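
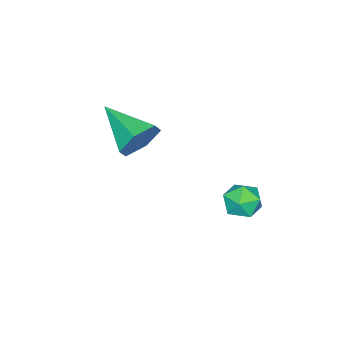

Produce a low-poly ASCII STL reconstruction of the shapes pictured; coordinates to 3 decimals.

solid 
facet normal -0.620 -0.249 0.744
outer loop
vertex -4.391 2.198 0.36
vertex -4.09 1.447 0.359
vertex -3.756 2.017 0.828
endloop
endfacet
facet normal -0.447 0.442 0.778
outer loop
vertex -4.391 2.198 0.36
vertex -3.756 2.017 0.828
vertex -3.772 2.717 0.421
endloop
endfacet
facet normal -0.643 0.748 0.164
outer loop
vertex -4.391 2.198 0.36
vertex -3.772 2.717 0.421
vertex -4.116 2.579 -0.299
endloop
endfacet
facet normal -0.937 0.246 -0.249
outer loop
vertex -4.391 2.198 0.36
vertex -4.116 2.579 -0.299
vertex -4.312 1.794 -0.337
endloop
endfacet
facet normal -0.923 -0.370 0.110
outer loop
vertex -4.391 2.198 0.36
vertex -4.312 1.794 -0.337
vertex -4.09 1.447 0.359
endloop
endfacet
facet normal 0.265 0.489 0.831
outer loop
vertex -3.772 2.717 0.421
vertex -3.756 2.017 0.828
vertex -3.088 2.286 0.457
endloop
endfacet
facet normal -0.016 -0.630 0.777
outer loop
vertex -3.756 2.017 0.828
vertex -4.09 1.447 0.359
vertex -3.284 1.501 0.419
endloop
endfacet
facet normal -0.507 -0.825 -0.250
outer loop
vertex -4.09 1.447 0.359
vertex -4.312 1.794 -0.337
vertex -3.628 1.363 -0.301
endloop
endfacet
facet normal -0.530 0.173 -0.830
outer loop
vertex -4.312 1.794 -0.337
vertex -4.116 2.579 -0.299
vertex -3.644 2.063 -0.708
endloop
endfacet
facet normal -0.054 0.985 -0.163
outer loop
vertex -4.116 2.579 -0.299
vertex -3.772 2.717 0.421
vertex -3.31 2.633 -0.239
endloop
endfacet
facet normal 0.937 -0.246 0.249
outer loop
vertex -3.009 1.882 -0.24
vertex -3.088 2.286 0.457
vertex -3.284 1.501 0.419
endloop
endfacet
facet normal 0.643 -0.748 -0.164
outer loop
vertex -3.009 1.882 -0.24
vertex -3.284 1.501 0.419
vertex -3.628 1.363 -0.301
endloop
endfacet
facet normal 0.447 -0.442 -0.778
outer loop
vertex -3.009 1.882 -0.24
vertex -3.628 1.363 -0.301
vertex -3.644 2.063 -0.708
endloop
endfacet
facet normal 0.620 0.249 -0.744
outer loop
vertex -3.009 1.882 -0.24
vertex -3.644 2.063 -0.708
vertex -3.31 2.633 -0.239
endloop
endfacet
facet normal 0.923 0.370 -0.110
outer loop
vertex -3.009 1.882 -0.24
vertex -3.31 2.633 -0.239
vertex -3.088 2.286 0.457
endloop
endfacet
facet normal 0.530 -0.173 0.830
outer loop
vertex -3.284 1.501 0.419
vertex -3.088 2.286 0.457
vertex -3.756 2.017 0.828
endloop
endfacet
facet normal 0.054 -0.985 0.163
outer loop
vertex -3.628 1.363 -0.301
vertex -3.284 1.501 0.419
vertex -4.09 1.447 0.359
endloop
endfacet
facet normal -0.265 -0.489 -0.831
outer loop
vertex -3.644 2.063 -0.708
vertex -3.628 1.363 -0.301
vertex -4.312 1.794 -0.337
endloop
endfacet
facet normal 0.016 0.630 -0.777
outer loop
vertex -3.31 2.633 -0.239
vertex -3.644 2.063 -0.708
vertex -4.116 2.579 -0.299
endloop
endfacet
facet normal 0.507 0.825 0.250
outer loop
vertex -3.088 2.286 0.457
vertex -3.31 2.633 -0.239
vertex -3.772 2.717 0.421
endloop
endfacet
facet normal 0.203 0.912 -0.356
outer loop
vertex -1.912 -1.662 1.954
vertex -2.254 -1.279 2.741
vertex -1.343 -1.504 2.685
endloop
endfacet
facet normal 0.637 -0.688 -0.347
outer loop
vertex -1.912 -1.662 1.954
vertex -1.343 -1.504 2.685
vertex -2.666 -3.121 3.459
endloop
endfacet
facet normal 0.204 0.912 -0.355
outer loop
vertex -1.343 -1.504 2.685
vertex -2.254 -1.279 2.741
vertex -1.685 -1.121 3.473
endloop
endfacet
facet normal 0.767 -0.380 0.517
outer loop
vertex -1.343 -1.504 2.685
vertex -1.685 -1.121 3.473
vertex -2.666 -3.121 3.459
endloop
endfacet
facet normal 0.204 0.912 -0.355
outer loop
vertex -1.685 -1.121 3.473
vertex -2.254 -1.279 2.741
vertex -2.596 -0.896 3.529
endloop
endfacet
facet normal 0.053 -0.033 0.998
outer loop
vertex -1.685 -1.121 3.473
vertex -2.596 -0.896 3.529
vertex -2.666 -3.121 3.459
endloop
endfacet
facet normal 0.205 0.912 -0.355
outer loop
vertex -2.596 -0.896 3.529
vertex -2.254 -1.279 2.741
vertex -3.165 -1.053 2.797
endloop
endfacet
facet normal -0.790 0.006 0.613
outer loop
vertex -2.596 -0.896 3.529
vertex -3.165 -1.053 2.797
vertex -2.666 -3.121 3.459
endloop
endfacet
facet normal 0.204 0.912 -0.355
outer loop
vertex -3.165 -1.053 2.797
vertex -2.254 -1.279 2.741
vertex -2.823 -1.436 2.01
endloop
endfacet
facet normal -0.919 -0.303 -0.252
outer loop
vertex -3.165 -1.053 2.797
vertex -2.823 -1.436 2.01
vertex -2.666 -3.121 3.459
endloop
endfacet
facet normal 0.204 0.912 -0.355
outer loop
vertex -2.823 -1.436 2.01
vertex -2.254 -1.279 2.741
vertex -1.912 -1.662 1.954
endloop
endfacet
facet normal -0.206 -0.649 -0.732
outer loop
vertex -2.823 -1.436 2.01
vertex -1.912 -1.662 1.954
vertex -2.666 -3.121 3.459
endloop
endfacet

endsolid


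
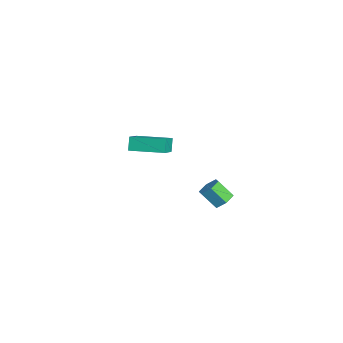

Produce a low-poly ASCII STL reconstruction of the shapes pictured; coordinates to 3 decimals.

solid 
facet normal -0.501 -0.864 -0.043
outer loop
vertex -3.164 -3.525 -0.316
vertex -4.422 -2.748 -1.269
vertex -2.735 -3.737 -1.055
endloop
endfacet
facet normal 0.715 -0.442 0.542
outer loop
vertex -1.758 -2.052 -0.971
vertex -3.164 -3.525 -0.316
vertex -2.735 -3.737 -1.055
endloop
endfacet
facet normal -0.501 -0.864 -0.042
outer loop
vertex -2.735 -3.737 -1.055
vertex -4.422 -2.748 -1.269
vertex -3.994 -2.96 -2.008
endloop
endfacet
facet normal 0.487 -0.241 -0.840
outer loop
vertex -3.994 -2.96 -2.008
vertex -1.758 -2.052 -0.971
vertex -2.735 -3.737 -1.055
endloop
endfacet
facet normal -0.487 0.241 0.839
outer loop
vertex -3.164 -3.525 -0.316
vertex -3.445 -1.063 -1.185
vertex -4.422 -2.748 -1.269
endloop
endfacet
facet normal 0.715 -0.442 0.541
outer loop
vertex -2.186 -1.84 -0.232
vertex -3.164 -3.525 -0.316
vertex -1.758 -2.052 -0.971
endloop
endfacet
facet normal -0.487 0.241 0.840
outer loop
vertex -2.186 -1.84 -0.232
vertex -3.445 -1.063 -1.185
vertex -3.164 -3.525 -0.316
endloop
endfacet
facet normal -0.716 0.442 -0.541
outer loop
vertex -4.422 -2.748 -1.269
vertex -3.445 -1.063 -1.185
vertex -3.994 -2.96 -2.008
endloop
endfacet
facet normal 0.487 -0.241 -0.839
outer loop
vertex -3.016 -1.275 -1.924
vertex -1.758 -2.052 -0.971
vertex -3.994 -2.96 -2.008
endloop
endfacet
facet normal -0.715 0.442 -0.542
outer loop
vertex -3.994 -2.96 -2.008
vertex -3.445 -1.063 -1.185
vertex -3.016 -1.275 -1.924
endloop
endfacet
facet normal 0.501 0.864 0.043
outer loop
vertex -3.016 -1.275 -1.924
vertex -2.186 -1.84 -0.232
vertex -1.758 -2.052 -0.971
endloop
endfacet
facet normal 0.501 0.864 0.043
outer loop
vertex -3.445 -1.063 -1.185
vertex -2.186 -1.84 -0.232
vertex -3.016 -1.275 -1.924
endloop
endfacet
facet normal 0.429 0.530 -0.732
outer loop
vertex 4.112 -0.865 -0.939
vertex 3.531 -0.78 -1.218
vertex 3.747 -0.351 -0.781
endloop
endfacet
facet normal 0.707 0.307 0.637
outer loop
vertex 4.112 -0.865 -0.939
vertex 3.747 -0.351 -0.781
vertex 3.61 -1.485 -0.083
endloop
endfacet
facet normal 0.709 0.306 0.636
outer loop
vertex 3.61 -1.485 -0.083
vertex 3.747 -0.351 -0.781
vertex 3.245 -0.97 0.076
endloop
endfacet
facet normal -0.429 -0.530 0.732
outer loop
vertex 3.61 -1.485 -0.083
vertex 3.245 -0.97 0.076
vertex 3.029 -1.4 -0.362
endloop
endfacet
facet normal 0.429 0.530 -0.732
outer loop
vertex 3.747 -0.351 -0.781
vertex 3.531 -0.78 -1.218
vertex 3.166 -0.266 -1.06
endloop
endfacet
facet normal -0.131 0.839 0.529
outer loop
vertex 3.747 -0.351 -0.781
vertex 3.166 -0.266 -1.06
vertex 3.245 -0.97 0.076
endloop
endfacet
facet normal -0.132 0.838 0.529
outer loop
vertex 3.245 -0.97 0.076
vertex 3.166 -0.266 -1.06
vertex 2.664 -0.885 -0.204
endloop
endfacet
facet normal -0.430 -0.529 0.732
outer loop
vertex 3.245 -0.97 0.076
vertex 2.664 -0.885 -0.204
vertex 3.029 -1.4 -0.362
endloop
endfacet
facet normal 0.429 0.530 -0.732
outer loop
vertex 3.166 -0.266 -1.06
vertex 3.531 -0.78 -1.218
vertex 2.95 -0.695 -1.497
endloop
endfacet
facet normal -0.840 0.532 -0.108
outer loop
vertex 3.166 -0.266 -1.06
vertex 2.95 -0.695 -1.497
vertex 2.664 -0.885 -0.204
endloop
endfacet
facet normal -0.840 0.532 -0.108
outer loop
vertex 2.664 -0.885 -0.204
vertex 2.95 -0.695 -1.497
vertex 2.448 -1.315 -0.641
endloop
endfacet
facet normal -0.429 -0.529 0.732
outer loop
vertex 2.664 -0.885 -0.204
vertex 2.448 -1.315 -0.641
vertex 3.029 -1.4 -0.362
endloop
endfacet
facet normal 0.429 0.530 -0.732
outer loop
vertex 2.95 -0.695 -1.497
vertex 3.531 -0.78 -1.218
vertex 3.315 -1.21 -1.656
endloop
endfacet
facet normal -0.708 -0.305 -0.637
outer loop
vertex 2.95 -0.695 -1.497
vertex 3.315 -1.21 -1.656
vertex 2.448 -1.315 -0.641
endloop
endfacet
facet normal -0.708 -0.307 -0.636
outer loop
vertex 2.448 -1.315 -0.641
vertex 3.315 -1.21 -1.656
vertex 2.813 -1.829 -0.799
endloop
endfacet
facet normal -0.429 -0.530 0.732
outer loop
vertex 2.448 -1.315 -0.641
vertex 2.813 -1.829 -0.799
vertex 3.029 -1.4 -0.362
endloop
endfacet
facet normal 0.430 0.529 -0.732
outer loop
vertex 3.315 -1.21 -1.656
vertex 3.531 -0.78 -1.218
vertex 3.896 -1.295 -1.376
endloop
endfacet
facet normal 0.132 -0.839 -0.528
outer loop
vertex 3.315 -1.21 -1.656
vertex 3.896 -1.295 -1.376
vertex 2.813 -1.829 -0.799
endloop
endfacet
facet normal 0.131 -0.838 -0.529
outer loop
vertex 2.813 -1.829 -0.799
vertex 3.896 -1.295 -1.376
vertex 3.394 -1.914 -0.52
endloop
endfacet
facet normal -0.429 -0.530 0.732
outer loop
vertex 2.813 -1.829 -0.799
vertex 3.394 -1.914 -0.52
vertex 3.029 -1.4 -0.362
endloop
endfacet
facet normal 0.429 0.529 -0.732
outer loop
vertex 3.896 -1.295 -1.376
vertex 3.531 -0.78 -1.218
vertex 4.112 -0.865 -0.939
endloop
endfacet
facet normal 0.840 -0.532 0.108
outer loop
vertex 3.896 -1.295 -1.376
vertex 4.112 -0.865 -0.939
vertex 3.394 -1.914 -0.52
endloop
endfacet
facet normal 0.840 -0.532 0.107
outer loop
vertex 3.394 -1.914 -0.52
vertex 4.112 -0.865 -0.939
vertex 3.61 -1.485 -0.083
endloop
endfacet
facet normal -0.429 -0.530 0.732
outer loop
vertex 3.394 -1.914 -0.52
vertex 3.61 -1.485 -0.083
vertex 3.029 -1.4 -0.362
endloop
endfacet

endsolid


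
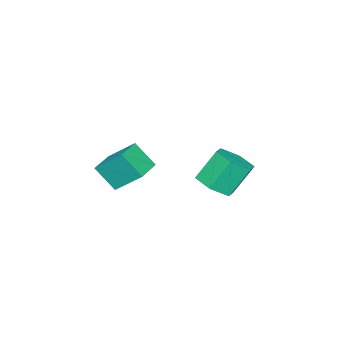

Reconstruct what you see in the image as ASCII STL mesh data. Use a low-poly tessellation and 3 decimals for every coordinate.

solid 
facet normal 0.449 -0.342 -0.826
outer loop
vertex 0.172 1.0 -1.672
vertex -0.348 1.606 -2.205
vertex 0.503 1.882 -1.857
endloop
endfacet
facet normal 0.824 -0.198 0.530
outer loop
vertex 0.172 1.0 -1.672
vertex 0.503 1.882 -1.857
vertex -0.573 1.568 -0.301
endloop
endfacet
facet normal 0.824 -0.199 0.530
outer loop
vertex -0.573 1.568 -0.301
vertex 0.503 1.882 -1.857
vertex -0.241 2.45 -0.487
endloop
endfacet
facet normal -0.449 0.343 0.825
outer loop
vertex -0.573 1.568 -0.301
vertex -0.241 2.45 -0.487
vertex -1.092 2.174 -0.835
endloop
endfacet
facet normal 0.449 -0.343 -0.825
outer loop
vertex 0.503 1.882 -1.857
vertex -0.348 1.606 -2.205
vertex -0.016 2.488 -2.391
endloop
endfacet
facet normal 0.712 0.696 0.098
outer loop
vertex 0.503 1.882 -1.857
vertex -0.016 2.488 -2.391
vertex -0.241 2.45 -0.487
endloop
endfacet
facet normal 0.711 0.696 0.098
outer loop
vertex -0.241 2.45 -0.487
vertex -0.016 2.488 -2.391
vertex -0.761 3.056 -1.02
endloop
endfacet
facet normal -0.449 0.342 0.826
outer loop
vertex -0.241 2.45 -0.487
vertex -0.761 3.056 -1.02
vertex -1.092 2.174 -0.835
endloop
endfacet
facet normal 0.449 -0.343 -0.825
outer loop
vertex -0.016 2.488 -2.391
vertex -0.348 1.606 -2.205
vertex -0.867 2.212 -2.739
endloop
endfacet
facet normal -0.113 0.895 -0.432
outer loop
vertex -0.016 2.488 -2.391
vertex -0.867 2.212 -2.739
vertex -0.761 3.056 -1.02
endloop
endfacet
facet normal -0.113 0.895 -0.432
outer loop
vertex -0.761 3.056 -1.02
vertex -0.867 2.212 -2.739
vertex -1.612 2.78 -1.368
endloop
endfacet
facet normal -0.449 0.342 0.826
outer loop
vertex -0.761 3.056 -1.02
vertex -1.612 2.78 -1.368
vertex -1.092 2.174 -0.835
endloop
endfacet
facet normal 0.449 -0.343 -0.825
outer loop
vertex -0.867 2.212 -2.739
vertex -0.348 1.606 -2.205
vertex -1.199 1.33 -2.553
endloop
endfacet
facet normal -0.824 0.198 -0.530
outer loop
vertex -0.867 2.212 -2.739
vertex -1.199 1.33 -2.553
vertex -1.612 2.78 -1.368
endloop
endfacet
facet normal -0.825 0.198 -0.530
outer loop
vertex -1.612 2.78 -1.368
vertex -1.199 1.33 -2.553
vertex -1.943 1.898 -1.183
endloop
endfacet
facet normal -0.449 0.342 0.826
outer loop
vertex -1.612 2.78 -1.368
vertex -1.943 1.898 -1.183
vertex -1.092 2.174 -0.835
endloop
endfacet
facet normal 0.449 -0.342 -0.826
outer loop
vertex -1.199 1.33 -2.553
vertex -0.348 1.606 -2.205
vertex -0.679 0.724 -2.02
endloop
endfacet
facet normal -0.711 -0.696 -0.098
outer loop
vertex -1.199 1.33 -2.553
vertex -0.679 0.724 -2.02
vertex -1.943 1.898 -1.183
endloop
endfacet
facet normal -0.711 -0.696 -0.098
outer loop
vertex -1.943 1.898 -1.183
vertex -0.679 0.724 -2.02
vertex -1.424 1.292 -0.649
endloop
endfacet
facet normal -0.449 0.343 0.825
outer loop
vertex -1.943 1.898 -1.183
vertex -1.424 1.292 -0.649
vertex -1.092 2.174 -0.835
endloop
endfacet
facet normal 0.449 -0.342 -0.826
outer loop
vertex -0.679 0.724 -2.02
vertex -0.348 1.606 -2.205
vertex 0.172 1.0 -1.672
endloop
endfacet
facet normal 0.113 -0.895 0.432
outer loop
vertex -0.679 0.724 -2.02
vertex 0.172 1.0 -1.672
vertex -1.424 1.292 -0.649
endloop
endfacet
facet normal 0.113 -0.895 0.432
outer loop
vertex -1.424 1.292 -0.649
vertex 0.172 1.0 -1.672
vertex -0.573 1.568 -0.301
endloop
endfacet
facet normal -0.449 0.343 0.825
outer loop
vertex -1.424 1.292 -0.649
vertex -0.573 1.568 -0.301
vertex -1.092 2.174 -0.835
endloop
endfacet
facet normal -0.990 -0.136 -0.037
outer loop
vertex -0.923 -3.945 -2.524
vertex -1.132 -2.721 -1.423
vertex -1.014 -2.986 -3.608
endloop
endfacet
facet normal 0.126 -0.738 -0.663
outer loop
vertex 0.352 -2.799 -3.557
vertex -0.923 -3.945 -2.524
vertex -1.014 -2.986 -3.608
endloop
endfacet
facet normal -0.990 -0.136 -0.037
outer loop
vertex -1.014 -2.986 -3.608
vertex -1.132 -2.721 -1.423
vertex -1.223 -1.762 -2.507
endloop
endfacet
facet normal -0.063 0.662 -0.747
outer loop
vertex -1.223 -1.762 -2.507
vertex 0.352 -2.799 -3.557
vertex -1.014 -2.986 -3.608
endloop
endfacet
facet normal 0.063 -0.662 0.747
outer loop
vertex -0.923 -3.945 -2.524
vertex 0.234 -2.534 -1.372
vertex -1.132 -2.721 -1.423
endloop
endfacet
facet normal 0.126 -0.738 -0.663
outer loop
vertex 0.443 -3.758 -2.473
vertex -0.923 -3.945 -2.524
vertex 0.352 -2.799 -3.557
endloop
endfacet
facet normal 0.063 -0.662 0.747
outer loop
vertex 0.443 -3.758 -2.473
vertex 0.234 -2.534 -1.372
vertex -0.923 -3.945 -2.524
endloop
endfacet
facet normal -0.126 0.738 0.663
outer loop
vertex -1.132 -2.721 -1.423
vertex 0.234 -2.534 -1.372
vertex -1.223 -1.762 -2.507
endloop
endfacet
facet normal -0.063 0.662 -0.747
outer loop
vertex 0.143 -1.575 -2.456
vertex 0.352 -2.799 -3.557
vertex -1.223 -1.762 -2.507
endloop
endfacet
facet normal -0.126 0.738 0.663
outer loop
vertex -1.223 -1.762 -2.507
vertex 0.234 -2.534 -1.372
vertex 0.143 -1.575 -2.456
endloop
endfacet
facet normal 0.990 0.136 0.037
outer loop
vertex 0.143 -1.575 -2.456
vertex 0.443 -3.758 -2.473
vertex 0.352 -2.799 -3.557
endloop
endfacet
facet normal 0.990 0.136 0.037
outer loop
vertex 0.234 -2.534 -1.372
vertex 0.443 -3.758 -2.473
vertex 0.143 -1.575 -2.456
endloop
endfacet

endsolid


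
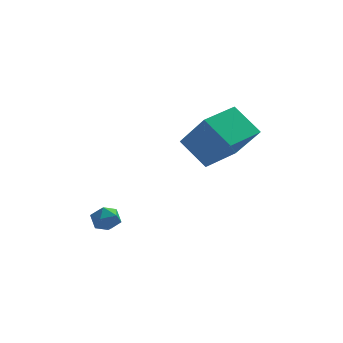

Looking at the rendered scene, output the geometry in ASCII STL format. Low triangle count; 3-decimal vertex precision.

solid 
facet normal -0.616 -0.784 -0.077
outer loop
vertex 2.362 -3.64 2.244
vertex 1.337 -2.936 3.282
vertex 1.401 -2.73 0.678
endloop
endfacet
facet normal 0.633 -0.435 -0.641
outer loop
vertex 2.523 -1.304 0.818
vertex 2.362 -3.64 2.244
vertex 1.401 -2.73 0.678
endloop
endfacet
facet normal -0.616 -0.784 -0.077
outer loop
vertex 1.401 -2.73 0.678
vertex 1.337 -2.936 3.282
vertex 0.376 -2.026 1.716
endloop
endfacet
facet normal -0.469 0.444 -0.764
outer loop
vertex 0.376 -2.026 1.716
vertex 2.523 -1.304 0.818
vertex 1.401 -2.73 0.678
endloop
endfacet
facet normal 0.469 -0.444 0.764
outer loop
vertex 2.362 -3.64 2.244
vertex 2.459 -1.51 3.422
vertex 1.337 -2.936 3.282
endloop
endfacet
facet normal 0.633 -0.435 -0.641
outer loop
vertex 3.484 -2.214 2.384
vertex 2.362 -3.64 2.244
vertex 2.523 -1.304 0.818
endloop
endfacet
facet normal 0.469 -0.444 0.764
outer loop
vertex 3.484 -2.214 2.384
vertex 2.459 -1.51 3.422
vertex 2.362 -3.64 2.244
endloop
endfacet
facet normal -0.633 0.435 0.641
outer loop
vertex 1.337 -2.936 3.282
vertex 2.459 -1.51 3.422
vertex 0.376 -2.026 1.716
endloop
endfacet
facet normal -0.469 0.444 -0.764
outer loop
vertex 1.498 -0.6 1.856
vertex 2.523 -1.304 0.818
vertex 0.376 -2.026 1.716
endloop
endfacet
facet normal -0.633 0.435 0.641
outer loop
vertex 0.376 -2.026 1.716
vertex 2.459 -1.51 3.422
vertex 1.498 -0.6 1.856
endloop
endfacet
facet normal 0.616 0.784 0.077
outer loop
vertex 1.498 -0.6 1.856
vertex 3.484 -2.214 2.384
vertex 2.523 -1.304 0.818
endloop
endfacet
facet normal 0.616 0.784 0.077
outer loop
vertex 2.459 -1.51 3.422
vertex 3.484 -2.214 2.384
vertex 1.498 -0.6 1.856
endloop
endfacet
facet normal 0.029 0.565 0.825
outer loop
vertex -2.665 -2.849 -1.664
vertex -2.497 -3.38 -1.306
vertex -2.026 -3.003 -1.581
endloop
endfacet
facet normal 0.196 0.949 0.248
outer loop
vertex -2.665 -2.849 -1.664
vertex -2.026 -3.003 -1.581
vertex -2.244 -2.803 -2.174
endloop
endfacet
facet normal -0.352 0.913 -0.208
outer loop
vertex -2.665 -2.849 -1.664
vertex -2.244 -2.803 -2.174
vertex -2.849 -3.057 -2.266
endloop
endfacet
facet normal -0.858 0.506 0.087
outer loop
vertex -2.665 -2.849 -1.664
vertex -2.849 -3.057 -2.266
vertex -3.005 -3.414 -1.73
endloop
endfacet
facet normal -0.624 0.291 0.725
outer loop
vertex -2.665 -2.849 -1.664
vertex -3.005 -3.414 -1.73
vertex -2.497 -3.38 -1.306
endloop
endfacet
facet normal 0.762 0.644 -0.063
outer loop
vertex -2.244 -2.803 -2.174
vertex -2.026 -3.003 -1.581
vertex -1.815 -3.306 -2.13
endloop
endfacet
facet normal 0.490 0.024 0.871
outer loop
vertex -2.026 -3.003 -1.581
vertex -2.497 -3.38 -1.306
vertex -1.971 -3.663 -1.594
endloop
endfacet
facet normal -0.565 -0.420 0.710
outer loop
vertex -2.497 -3.38 -1.306
vertex -3.005 -3.414 -1.73
vertex -2.576 -3.917 -1.686
endloop
endfacet
facet normal -0.944 -0.072 -0.323
outer loop
vertex -3.005 -3.414 -1.73
vertex -2.849 -3.057 -2.266
vertex -2.794 -3.717 -2.279
endloop
endfacet
facet normal -0.124 0.585 -0.801
outer loop
vertex -2.849 -3.057 -2.266
vertex -2.244 -2.803 -2.174
vertex -2.323 -3.34 -2.554
endloop
endfacet
facet normal 0.858 -0.506 -0.087
outer loop
vertex -2.155 -3.871 -2.196
vertex -1.815 -3.306 -2.13
vertex -1.971 -3.663 -1.594
endloop
endfacet
facet normal 0.352 -0.913 0.208
outer loop
vertex -2.155 -3.871 -2.196
vertex -1.971 -3.663 -1.594
vertex -2.576 -3.917 -1.686
endloop
endfacet
facet normal -0.196 -0.949 -0.248
outer loop
vertex -2.155 -3.871 -2.196
vertex -2.576 -3.917 -1.686
vertex -2.794 -3.717 -2.279
endloop
endfacet
facet normal -0.029 -0.565 -0.825
outer loop
vertex -2.155 -3.871 -2.196
vertex -2.794 -3.717 -2.279
vertex -2.323 -3.34 -2.554
endloop
endfacet
facet normal 0.624 -0.291 -0.725
outer loop
vertex -2.155 -3.871 -2.196
vertex -2.323 -3.34 -2.554
vertex -1.815 -3.306 -2.13
endloop
endfacet
facet normal 0.944 0.072 0.323
outer loop
vertex -1.971 -3.663 -1.594
vertex -1.815 -3.306 -2.13
vertex -2.026 -3.003 -1.581
endloop
endfacet
facet normal 0.124 -0.585 0.801
outer loop
vertex -2.576 -3.917 -1.686
vertex -1.971 -3.663 -1.594
vertex -2.497 -3.38 -1.306
endloop
endfacet
facet normal -0.762 -0.644 0.063
outer loop
vertex -2.794 -3.717 -2.279
vertex -2.576 -3.917 -1.686
vertex -3.005 -3.414 -1.73
endloop
endfacet
facet normal -0.490 -0.024 -0.871
outer loop
vertex -2.323 -3.34 -2.554
vertex -2.794 -3.717 -2.279
vertex -2.849 -3.057 -2.266
endloop
endfacet
facet normal 0.565 0.420 -0.710
outer loop
vertex -1.815 -3.306 -2.13
vertex -2.323 -3.34 -2.554
vertex -2.244 -2.803 -2.174
endloop
endfacet

endsolid


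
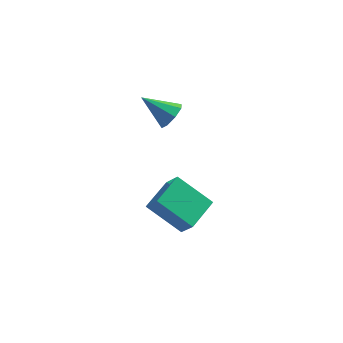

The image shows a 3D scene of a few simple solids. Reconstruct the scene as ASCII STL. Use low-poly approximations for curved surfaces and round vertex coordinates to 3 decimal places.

solid 
facet normal -0.794 0.258 0.550
outer loop
vertex -0.099 1.667 -2.751
vertex 0.601 3.086 -2.407
vertex -0.65 2.191 -3.793
endloop
endfacet
facet normal -0.432 -0.876 -0.212
outer loop
vertex 0.939 1.674 -4.893
vertex -0.099 1.667 -2.751
vertex -0.65 2.191 -3.793
endloop
endfacet
facet normal -0.794 0.259 0.550
outer loop
vertex -0.65 2.191 -3.793
vertex 0.601 3.086 -2.407
vertex 0.051 3.611 -3.449
endloop
endfacet
facet normal -0.427 0.406 -0.808
outer loop
vertex 0.051 3.611 -3.449
vertex 0.939 1.674 -4.893
vertex -0.65 2.191 -3.793
endloop
endfacet
facet normal 0.427 -0.406 0.808
outer loop
vertex -0.099 1.667 -2.751
vertex 2.19 2.569 -3.507
vertex 0.601 3.086 -2.407
endloop
endfacet
facet normal -0.433 -0.876 -0.213
outer loop
vertex 1.489 1.149 -3.851
vertex -0.099 1.667 -2.751
vertex 0.939 1.674 -4.893
endloop
endfacet
facet normal 0.427 -0.406 0.808
outer loop
vertex 1.489 1.149 -3.851
vertex 2.19 2.569 -3.507
vertex -0.099 1.667 -2.751
endloop
endfacet
facet normal 0.433 0.876 0.213
outer loop
vertex 0.601 3.086 -2.407
vertex 2.19 2.569 -3.507
vertex 0.051 3.611 -3.449
endloop
endfacet
facet normal -0.427 0.406 -0.808
outer loop
vertex 1.639 3.093 -4.549
vertex 0.939 1.674 -4.893
vertex 0.051 3.611 -3.449
endloop
endfacet
facet normal 0.433 0.876 0.212
outer loop
vertex 0.051 3.611 -3.449
vertex 2.19 2.569 -3.507
vertex 1.639 3.093 -4.549
endloop
endfacet
facet normal 0.794 -0.259 -0.550
outer loop
vertex 1.639 3.093 -4.549
vertex 1.489 1.149 -3.851
vertex 0.939 1.674 -4.893
endloop
endfacet
facet normal 0.794 -0.259 -0.550
outer loop
vertex 2.19 2.569 -3.507
vertex 1.489 1.149 -3.851
vertex 1.639 3.093 -4.549
endloop
endfacet
facet normal 0.816 -0.155 -0.557
outer loop
vertex 0.642 4.13 1.675
vertex 0.287 3.635 1.292
vertex 0.385 4.346 1.238
endloop
endfacet
facet normal 0.004 0.897 0.441
outer loop
vertex 0.642 4.13 1.675
vertex 0.385 4.346 1.238
vertex -1.027 3.885 2.188
endloop
endfacet
facet normal 0.817 -0.155 -0.556
outer loop
vertex 0.385 4.346 1.238
vertex 0.287 3.635 1.292
vertex 0.071 4.146 0.832
endloop
endfacet
facet normal -0.393 0.908 -0.143
outer loop
vertex 0.385 4.346 1.238
vertex 0.071 4.146 0.832
vertex -1.027 3.885 2.188
endloop
endfacet
facet normal 0.816 -0.157 -0.557
outer loop
vertex 0.071 4.146 0.832
vertex 0.287 3.635 1.292
vertex -0.118 3.646 0.696
endloop
endfacet
facet normal -0.743 0.422 -0.520
outer loop
vertex 0.071 4.146 0.832
vertex -0.118 3.646 0.696
vertex -1.027 3.885 2.188
endloop
endfacet
facet normal 0.816 -0.156 -0.557
outer loop
vertex -0.118 3.646 0.696
vertex 0.287 3.635 1.292
vertex -0.069 3.14 0.909
endloop
endfacet
facet normal -0.839 -0.278 -0.467
outer loop
vertex -0.118 3.646 0.696
vertex -0.069 3.14 0.909
vertex -1.027 3.885 2.188
endloop
endfacet
facet normal 0.816 -0.156 -0.557
outer loop
vertex -0.069 3.14 0.909
vertex 0.287 3.635 1.292
vertex 0.188 2.924 1.346
endloop
endfacet
facet normal -0.627 -0.779 -0.016
outer loop
vertex -0.069 3.14 0.909
vertex 0.188 2.924 1.346
vertex -1.027 3.885 2.188
endloop
endfacet
facet normal 0.816 -0.156 -0.557
outer loop
vertex 0.188 2.924 1.346
vertex 0.287 3.635 1.292
vertex 0.503 3.125 1.751
endloop
endfacet
facet normal -0.229 -0.789 0.570
outer loop
vertex 0.188 2.924 1.346
vertex 0.503 3.125 1.751
vertex -1.027 3.885 2.188
endloop
endfacet
facet normal 0.816 -0.156 -0.557
outer loop
vertex 0.503 3.125 1.751
vertex 0.287 3.635 1.292
vertex 0.691 3.624 1.887
endloop
endfacet
facet normal 0.120 -0.303 0.946
outer loop
vertex 0.503 3.125 1.751
vertex 0.691 3.624 1.887
vertex -1.027 3.885 2.188
endloop
endfacet
facet normal 0.816 -0.154 -0.557
outer loop
vertex 0.691 3.624 1.887
vertex 0.287 3.635 1.292
vertex 0.642 4.13 1.675
endloop
endfacet
facet normal 0.216 0.395 0.893
outer loop
vertex 0.691 3.624 1.887
vertex 0.642 4.13 1.675
vertex -1.027 3.885 2.188
endloop
endfacet

endsolid


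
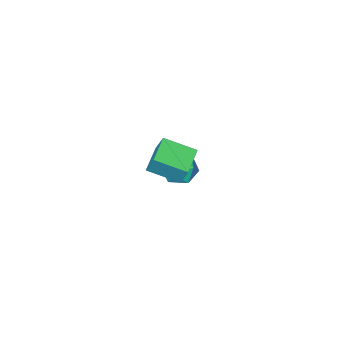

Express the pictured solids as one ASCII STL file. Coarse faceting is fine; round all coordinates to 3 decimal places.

solid 
facet normal -0.784 -0.563 0.262
outer loop
vertex 1.233 0.195 3.653
vertex 0.377 1.157 3.156
vertex 1.253 -0.258 2.739
endloop
endfacet
facet normal 0.619 -0.698 0.359
outer loop
vertex 2.203 0.423 2.424
vertex 1.233 0.195 3.653
vertex 1.253 -0.258 2.739
endloop
endfacet
facet normal -0.784 -0.563 0.261
outer loop
vertex 1.253 -0.258 2.739
vertex 0.377 1.157 3.156
vertex 0.398 0.704 2.243
endloop
endfacet
facet normal 0.021 -0.443 -0.896
outer loop
vertex 0.398 0.704 2.243
vertex 2.203 0.423 2.424
vertex 1.253 -0.258 2.739
endloop
endfacet
facet normal -0.021 0.444 0.896
outer loop
vertex 1.233 0.195 3.653
vertex 1.327 1.838 2.841
vertex 0.377 1.157 3.156
endloop
endfacet
facet normal 0.620 -0.697 0.360
outer loop
vertex 2.182 0.876 3.337
vertex 1.233 0.195 3.653
vertex 2.203 0.423 2.424
endloop
endfacet
facet normal -0.020 0.444 0.896
outer loop
vertex 2.182 0.876 3.337
vertex 1.327 1.838 2.841
vertex 1.233 0.195 3.653
endloop
endfacet
facet normal -0.619 0.697 -0.360
outer loop
vertex 0.377 1.157 3.156
vertex 1.327 1.838 2.841
vertex 0.398 0.704 2.243
endloop
endfacet
facet normal 0.021 -0.444 -0.896
outer loop
vertex 1.347 1.385 1.927
vertex 2.203 0.423 2.424
vertex 0.398 0.704 2.243
endloop
endfacet
facet normal -0.620 0.697 -0.359
outer loop
vertex 0.398 0.704 2.243
vertex 1.327 1.838 2.841
vertex 1.347 1.385 1.927
endloop
endfacet
facet normal 0.784 0.563 -0.261
outer loop
vertex 1.347 1.385 1.927
vertex 2.182 0.876 3.337
vertex 2.203 0.423 2.424
endloop
endfacet
facet normal 0.784 0.562 -0.262
outer loop
vertex 1.327 1.838 2.841
vertex 2.182 0.876 3.337
vertex 1.347 1.385 1.927
endloop
endfacet
facet normal -0.337 0.303 0.891
outer loop
vertex -2.018 -2.177 -1.571
vertex -2.476 -2.892 -1.501
vertex -1.677 -2.867 -1.207
endloop
endfacet
facet normal 0.316 0.560 0.766
outer loop
vertex -2.018 -2.177 -1.571
vertex -1.677 -2.867 -1.207
vertex -1.213 -2.395 -1.744
endloop
endfacet
facet normal 0.291 0.943 0.164
outer loop
vertex -2.018 -2.177 -1.571
vertex -1.213 -2.395 -1.744
vertex -1.726 -2.128 -2.369
endloop
endfacet
facet normal -0.379 0.922 -0.082
outer loop
vertex -2.018 -2.177 -1.571
vertex -1.726 -2.128 -2.369
vertex -2.506 -2.435 -2.219
endloop
endfacet
facet normal -0.766 0.527 0.367
outer loop
vertex -2.018 -2.177 -1.571
vertex -2.506 -2.435 -2.219
vertex -2.476 -2.892 -1.501
endloop
endfacet
facet normal 0.754 0.006 0.657
outer loop
vertex -1.213 -2.395 -1.744
vertex -1.677 -2.867 -1.207
vertex -1.174 -3.245 -1.781
endloop
endfacet
facet normal -0.304 -0.410 0.860
outer loop
vertex -1.677 -2.867 -1.207
vertex -2.476 -2.892 -1.501
vertex -1.954 -3.552 -1.631
endloop
endfacet
facet normal -0.999 -0.046 0.012
outer loop
vertex -2.476 -2.892 -1.501
vertex -2.506 -2.435 -2.219
vertex -2.467 -3.285 -2.256
endloop
endfacet
facet normal -0.371 0.593 -0.715
outer loop
vertex -2.506 -2.435 -2.219
vertex -1.726 -2.128 -2.369
vertex -2.003 -2.813 -2.793
endloop
endfacet
facet normal 0.712 0.626 -0.317
outer loop
vertex -1.726 -2.128 -2.369
vertex -1.213 -2.395 -1.744
vertex -1.204 -2.788 -2.499
endloop
endfacet
facet normal 0.379 -0.922 0.082
outer loop
vertex -1.662 -3.503 -2.429
vertex -1.174 -3.245 -1.781
vertex -1.954 -3.552 -1.631
endloop
endfacet
facet normal -0.291 -0.943 -0.164
outer loop
vertex -1.662 -3.503 -2.429
vertex -1.954 -3.552 -1.631
vertex -2.467 -3.285 -2.256
endloop
endfacet
facet normal -0.316 -0.560 -0.766
outer loop
vertex -1.662 -3.503 -2.429
vertex -2.467 -3.285 -2.256
vertex -2.003 -2.813 -2.793
endloop
endfacet
facet normal 0.337 -0.303 -0.891
outer loop
vertex -1.662 -3.503 -2.429
vertex -2.003 -2.813 -2.793
vertex -1.204 -2.788 -2.499
endloop
endfacet
facet normal 0.766 -0.527 -0.367
outer loop
vertex -1.662 -3.503 -2.429
vertex -1.204 -2.788 -2.499
vertex -1.174 -3.245 -1.781
endloop
endfacet
facet normal 0.371 -0.593 0.715
outer loop
vertex -1.954 -3.552 -1.631
vertex -1.174 -3.245 -1.781
vertex -1.677 -2.867 -1.207
endloop
endfacet
facet normal -0.712 -0.626 0.317
outer loop
vertex -2.467 -3.285 -2.256
vertex -1.954 -3.552 -1.631
vertex -2.476 -2.892 -1.501
endloop
endfacet
facet normal -0.754 -0.006 -0.657
outer loop
vertex -2.003 -2.813 -2.793
vertex -2.467 -3.285 -2.256
vertex -2.506 -2.435 -2.219
endloop
endfacet
facet normal 0.304 0.410 -0.860
outer loop
vertex -1.204 -2.788 -2.499
vertex -2.003 -2.813 -2.793
vertex -1.726 -2.128 -2.369
endloop
endfacet
facet normal 0.999 0.046 -0.012
outer loop
vertex -1.174 -3.245 -1.781
vertex -1.204 -2.788 -2.499
vertex -1.213 -2.395 -1.744
endloop
endfacet

endsolid


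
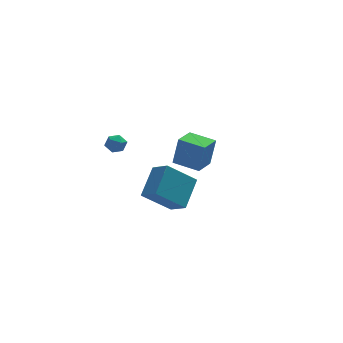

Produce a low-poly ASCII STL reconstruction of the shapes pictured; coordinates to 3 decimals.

solid 
facet normal -0.734 0.677 -0.056
outer loop
vertex -4.104 3.682 -2.081
vertex -4.533 3.239 -1.812
vertex -4.182 3.653 -1.414
endloop
endfacet
facet normal -0.100 0.995 0.032
outer loop
vertex -4.104 3.682 -2.081
vertex -4.182 3.653 -1.414
vertex -3.567 3.723 -1.677
endloop
endfacet
facet normal 0.322 0.798 -0.509
outer loop
vertex -4.104 3.682 -2.081
vertex -3.567 3.723 -1.677
vertex -3.538 3.353 -2.239
endloop
endfacet
facet normal -0.051 0.360 -0.932
outer loop
vertex -4.104 3.682 -2.081
vertex -3.538 3.353 -2.239
vertex -4.135 3.054 -2.322
endloop
endfacet
facet normal -0.703 0.285 -0.652
outer loop
vertex -4.104 3.682 -2.081
vertex -4.135 3.054 -2.322
vertex -4.533 3.239 -1.812
endloop
endfacet
facet normal 0.187 0.748 0.637
outer loop
vertex -3.567 3.723 -1.677
vertex -4.182 3.653 -1.414
vertex -3.665 3.306 -1.158
endloop
endfacet
facet normal -0.837 0.236 0.493
outer loop
vertex -4.182 3.653 -1.414
vertex -4.533 3.239 -1.812
vertex -4.262 3.007 -1.241
endloop
endfacet
facet normal -0.787 -0.399 -0.470
outer loop
vertex -4.533 3.239 -1.812
vertex -4.135 3.054 -2.322
vertex -4.233 2.637 -1.803
endloop
endfacet
facet normal 0.268 -0.280 -0.922
outer loop
vertex -4.135 3.054 -2.322
vertex -3.538 3.353 -2.239
vertex -3.618 2.707 -2.066
endloop
endfacet
facet normal 0.871 0.430 -0.238
outer loop
vertex -3.538 3.353 -2.239
vertex -3.567 3.723 -1.677
vertex -3.267 3.121 -1.668
endloop
endfacet
facet normal 0.051 -0.360 0.932
outer loop
vertex -3.696 2.678 -1.399
vertex -3.665 3.306 -1.158
vertex -4.262 3.007 -1.241
endloop
endfacet
facet normal -0.322 -0.798 0.509
outer loop
vertex -3.696 2.678 -1.399
vertex -4.262 3.007 -1.241
vertex -4.233 2.637 -1.803
endloop
endfacet
facet normal 0.100 -0.995 -0.032
outer loop
vertex -3.696 2.678 -1.399
vertex -4.233 2.637 -1.803
vertex -3.618 2.707 -2.066
endloop
endfacet
facet normal 0.734 -0.677 0.056
outer loop
vertex -3.696 2.678 -1.399
vertex -3.618 2.707 -2.066
vertex -3.267 3.121 -1.668
endloop
endfacet
facet normal 0.703 -0.285 0.652
outer loop
vertex -3.696 2.678 -1.399
vertex -3.267 3.121 -1.668
vertex -3.665 3.306 -1.158
endloop
endfacet
facet normal -0.268 0.280 0.922
outer loop
vertex -4.262 3.007 -1.241
vertex -3.665 3.306 -1.158
vertex -4.182 3.653 -1.414
endloop
endfacet
facet normal -0.871 -0.430 0.238
outer loop
vertex -4.233 2.637 -1.803
vertex -4.262 3.007 -1.241
vertex -4.533 3.239 -1.812
endloop
endfacet
facet normal -0.187 -0.748 -0.637
outer loop
vertex -3.618 2.707 -2.066
vertex -4.233 2.637 -1.803
vertex -4.135 3.054 -2.322
endloop
endfacet
facet normal 0.837 -0.236 -0.493
outer loop
vertex -3.267 3.121 -1.668
vertex -3.618 2.707 -2.066
vertex -3.538 3.353 -2.239
endloop
endfacet
facet normal 0.787 0.399 0.470
outer loop
vertex -3.665 3.306 -1.158
vertex -3.267 3.121 -1.668
vertex -3.567 3.723 -1.677
endloop
endfacet
facet normal -0.491 -0.675 -0.551
outer loop
vertex -3.596 -4.348 -0.794
vertex -4.131 -3.419 -1.456
vertex -2.021 -4.397 -2.136
endloop
endfacet
facet normal 0.424 -0.738 0.525
outer loop
vertex -1.049 -3.061 -1.044
vertex -3.596 -4.348 -0.794
vertex -2.021 -4.397 -2.136
endloop
endfacet
facet normal -0.490 -0.675 -0.551
outer loop
vertex -2.021 -4.397 -2.136
vertex -4.131 -3.419 -1.456
vertex -2.555 -3.468 -2.798
endloop
endfacet
facet normal 0.761 -0.024 -0.648
outer loop
vertex -2.555 -3.468 -2.798
vertex -1.049 -3.061 -1.044
vertex -2.021 -4.397 -2.136
endloop
endfacet
facet normal -0.761 0.024 0.648
outer loop
vertex -3.596 -4.348 -0.794
vertex -3.159 -2.083 -0.364
vertex -4.131 -3.419 -1.456
endloop
endfacet
facet normal 0.424 -0.738 0.525
outer loop
vertex -2.625 -3.012 0.298
vertex -3.596 -4.348 -0.794
vertex -1.049 -3.061 -1.044
endloop
endfacet
facet normal -0.761 0.024 0.648
outer loop
vertex -2.625 -3.012 0.298
vertex -3.159 -2.083 -0.364
vertex -3.596 -4.348 -0.794
endloop
endfacet
facet normal -0.424 0.738 -0.525
outer loop
vertex -4.131 -3.419 -1.456
vertex -3.159 -2.083 -0.364
vertex -2.555 -3.468 -2.798
endloop
endfacet
facet normal 0.761 -0.023 -0.648
outer loop
vertex -1.584 -2.132 -1.706
vertex -1.049 -3.061 -1.044
vertex -2.555 -3.468 -2.798
endloop
endfacet
facet normal -0.424 0.738 -0.525
outer loop
vertex -2.555 -3.468 -2.798
vertex -3.159 -2.083 -0.364
vertex -1.584 -2.132 -1.706
endloop
endfacet
facet normal 0.490 0.675 0.551
outer loop
vertex -1.584 -2.132 -1.706
vertex -2.625 -3.012 0.298
vertex -1.049 -3.061 -1.044
endloop
endfacet
facet normal 0.491 0.675 0.551
outer loop
vertex -3.159 -2.083 -0.364
vertex -2.625 -3.012 0.298
vertex -1.584 -2.132 -1.706
endloop
endfacet
facet normal -0.651 -0.739 0.172
outer loop
vertex 0.928 2.385 -2.4
vertex -0.281 3.493 -2.217
vertex 0.571 2.288 -4.172
endloop
endfacet
facet normal 0.733 -0.671 -0.111
outer loop
vertex 1.521 3.367 -4.423
vertex 0.928 2.385 -2.4
vertex 0.571 2.288 -4.172
endloop
endfacet
facet normal -0.651 -0.740 0.172
outer loop
vertex 0.571 2.288 -4.172
vertex -0.281 3.493 -2.217
vertex -0.639 3.395 -3.989
endloop
endfacet
facet normal -0.197 -0.054 -0.979
outer loop
vertex -0.639 3.395 -3.989
vertex 1.521 3.367 -4.423
vertex 0.571 2.288 -4.172
endloop
endfacet
facet normal 0.197 0.054 0.979
outer loop
vertex 0.928 2.385 -2.4
vertex 0.669 4.572 -2.468
vertex -0.281 3.493 -2.217
endloop
endfacet
facet normal 0.733 -0.671 -0.111
outer loop
vertex 1.879 3.465 -2.651
vertex 0.928 2.385 -2.4
vertex 1.521 3.367 -4.423
endloop
endfacet
facet normal 0.197 0.054 0.979
outer loop
vertex 1.879 3.465 -2.651
vertex 0.669 4.572 -2.468
vertex 0.928 2.385 -2.4
endloop
endfacet
facet normal -0.733 0.671 0.111
outer loop
vertex -0.281 3.493 -2.217
vertex 0.669 4.572 -2.468
vertex -0.639 3.395 -3.989
endloop
endfacet
facet normal -0.197 -0.054 -0.979
outer loop
vertex 0.312 4.475 -4.24
vertex 1.521 3.367 -4.423
vertex -0.639 3.395 -3.989
endloop
endfacet
facet normal -0.733 0.671 0.111
outer loop
vertex -0.639 3.395 -3.989
vertex 0.669 4.572 -2.468
vertex 0.312 4.475 -4.24
endloop
endfacet
facet normal 0.651 0.739 -0.172
outer loop
vertex 0.312 4.475 -4.24
vertex 1.879 3.465 -2.651
vertex 1.521 3.367 -4.423
endloop
endfacet
facet normal 0.651 0.740 -0.172
outer loop
vertex 0.669 4.572 -2.468
vertex 1.879 3.465 -2.651
vertex 0.312 4.475 -4.24
endloop
endfacet

endsolid


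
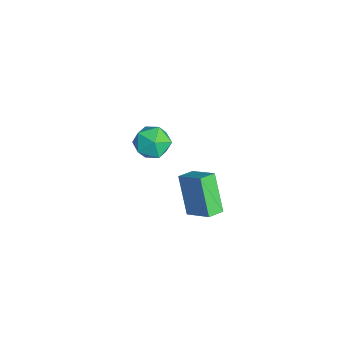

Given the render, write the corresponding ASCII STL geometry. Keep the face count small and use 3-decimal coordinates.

solid 
facet normal -0.748 0.440 0.496
outer loop
vertex -4.058 2.201 1.188
vertex -4.419 1.212 1.521
vertex -3.687 1.767 2.133
endloop
endfacet
facet normal -0.177 0.866 0.467
outer loop
vertex -4.058 2.201 1.188
vertex -3.687 1.767 2.133
vertex -2.988 2.279 1.449
endloop
endfacet
facet normal -0.018 0.976 -0.219
outer loop
vertex -4.058 2.201 1.188
vertex -2.988 2.279 1.449
vertex -3.288 2.041 0.413
endloop
endfacet
facet normal -0.491 0.617 -0.615
outer loop
vertex -4.058 2.201 1.188
vertex -3.288 2.041 0.413
vertex -4.173 1.381 0.458
endloop
endfacet
facet normal -0.943 0.286 -0.173
outer loop
vertex -4.058 2.201 1.188
vertex -4.173 1.381 0.458
vertex -4.419 1.212 1.521
endloop
endfacet
facet normal 0.370 0.522 0.769
outer loop
vertex -2.988 2.279 1.449
vertex -3.687 1.767 2.133
vertex -2.687 1.339 1.942
endloop
endfacet
facet normal -0.554 -0.168 0.815
outer loop
vertex -3.687 1.767 2.133
vertex -4.419 1.212 1.521
vertex -3.572 0.679 1.987
endloop
endfacet
facet normal -0.868 -0.418 -0.267
outer loop
vertex -4.419 1.212 1.521
vertex -4.173 1.381 0.458
vertex -3.872 0.441 0.951
endloop
endfacet
facet normal -0.138 0.117 -0.984
outer loop
vertex -4.173 1.381 0.458
vertex -3.288 2.041 0.413
vertex -3.173 0.953 0.267
endloop
endfacet
facet normal 0.628 0.699 -0.342
outer loop
vertex -3.288 2.041 0.413
vertex -2.988 2.279 1.449
vertex -2.441 1.508 0.879
endloop
endfacet
facet normal 0.491 -0.617 0.615
outer loop
vertex -2.802 0.519 1.212
vertex -2.687 1.339 1.942
vertex -3.572 0.679 1.987
endloop
endfacet
facet normal 0.018 -0.976 0.219
outer loop
vertex -2.802 0.519 1.212
vertex -3.572 0.679 1.987
vertex -3.872 0.441 0.951
endloop
endfacet
facet normal 0.177 -0.866 -0.467
outer loop
vertex -2.802 0.519 1.212
vertex -3.872 0.441 0.951
vertex -3.173 0.953 0.267
endloop
endfacet
facet normal 0.748 -0.440 -0.496
outer loop
vertex -2.802 0.519 1.212
vertex -3.173 0.953 0.267
vertex -2.441 1.508 0.879
endloop
endfacet
facet normal 0.943 -0.286 0.173
outer loop
vertex -2.802 0.519 1.212
vertex -2.441 1.508 0.879
vertex -2.687 1.339 1.942
endloop
endfacet
facet normal 0.138 -0.117 0.984
outer loop
vertex -3.572 0.679 1.987
vertex -2.687 1.339 1.942
vertex -3.687 1.767 2.133
endloop
endfacet
facet normal -0.628 -0.699 0.342
outer loop
vertex -3.872 0.441 0.951
vertex -3.572 0.679 1.987
vertex -4.419 1.212 1.521
endloop
endfacet
facet normal -0.370 -0.522 -0.769
outer loop
vertex -3.173 0.953 0.267
vertex -3.872 0.441 0.951
vertex -4.173 1.381 0.458
endloop
endfacet
facet normal 0.554 0.168 -0.815
outer loop
vertex -2.441 1.508 0.879
vertex -3.173 0.953 0.267
vertex -3.288 2.041 0.413
endloop
endfacet
facet normal 0.868 0.418 0.267
outer loop
vertex -2.687 1.339 1.942
vertex -2.441 1.508 0.879
vertex -2.988 2.279 1.449
endloop
endfacet
facet normal -0.680 -0.526 -0.511
outer loop
vertex 1.369 1.666 3.473
vertex 0.939 2.446 3.243
vertex 2.6 1.814 1.681
endloop
endfacet
facet normal 0.467 -0.848 0.251
outer loop
vertex 3.661 2.634 2.477
vertex 1.369 1.666 3.473
vertex 2.6 1.814 1.681
endloop
endfacet
facet normal -0.680 -0.526 -0.510
outer loop
vertex 2.6 1.814 1.681
vertex 0.939 2.446 3.243
vertex 2.17 2.594 1.45
endloop
endfacet
facet normal 0.565 0.068 -0.822
outer loop
vertex 2.17 2.594 1.45
vertex 3.661 2.634 2.477
vertex 2.6 1.814 1.681
endloop
endfacet
facet normal -0.564 -0.068 0.823
outer loop
vertex 1.369 1.666 3.473
vertex 2.0 3.266 4.039
vertex 0.939 2.446 3.243
endloop
endfacet
facet normal 0.467 -0.848 0.251
outer loop
vertex 2.43 2.486 4.27
vertex 1.369 1.666 3.473
vertex 3.661 2.634 2.477
endloop
endfacet
facet normal -0.565 -0.068 0.822
outer loop
vertex 2.43 2.486 4.27
vertex 2.0 3.266 4.039
vertex 1.369 1.666 3.473
endloop
endfacet
facet normal -0.467 0.848 -0.251
outer loop
vertex 0.939 2.446 3.243
vertex 2.0 3.266 4.039
vertex 2.17 2.594 1.45
endloop
endfacet
facet normal 0.565 0.069 -0.822
outer loop
vertex 3.231 3.414 2.247
vertex 3.661 2.634 2.477
vertex 2.17 2.594 1.45
endloop
endfacet
facet normal -0.467 0.848 -0.251
outer loop
vertex 2.17 2.594 1.45
vertex 2.0 3.266 4.039
vertex 3.231 3.414 2.247
endloop
endfacet
facet normal 0.680 0.526 0.511
outer loop
vertex 3.231 3.414 2.247
vertex 2.43 2.486 4.27
vertex 3.661 2.634 2.477
endloop
endfacet
facet normal 0.680 0.526 0.511
outer loop
vertex 2.0 3.266 4.039
vertex 2.43 2.486 4.27
vertex 3.231 3.414 2.247
endloop
endfacet

endsolid


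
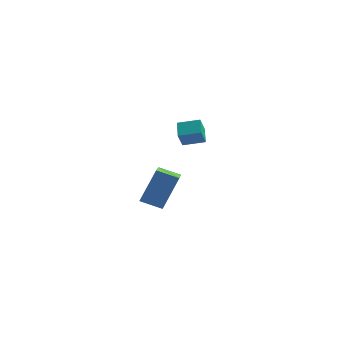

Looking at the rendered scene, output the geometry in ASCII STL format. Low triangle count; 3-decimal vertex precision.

solid 
facet normal -0.952 -0.210 -0.223
outer loop
vertex 3.388 2.405 0.366
vertex 3.115 3.18 0.801
vertex 3.466 2.859 -0.395
endloop
endfacet
facet normal 0.294 -0.834 -0.467
outer loop
vertex 4.465 3.08 -0.161
vertex 3.388 2.405 0.366
vertex 3.466 2.859 -0.395
endloop
endfacet
facet normal -0.952 -0.212 -0.223
outer loop
vertex 3.466 2.859 -0.395
vertex 3.115 3.18 0.801
vertex 3.192 3.634 0.04
endloop
endfacet
facet normal 0.087 0.511 -0.855
outer loop
vertex 3.192 3.634 0.04
vertex 4.465 3.08 -0.161
vertex 3.466 2.859 -0.395
endloop
endfacet
facet normal -0.087 -0.511 0.855
outer loop
vertex 3.388 2.405 0.366
vertex 4.114 3.401 1.035
vertex 3.115 3.18 0.801
endloop
endfacet
facet normal 0.294 -0.834 -0.468
outer loop
vertex 4.388 2.626 0.6
vertex 3.388 2.405 0.366
vertex 4.465 3.08 -0.161
endloop
endfacet
facet normal -0.087 -0.511 0.855
outer loop
vertex 4.388 2.626 0.6
vertex 4.114 3.401 1.035
vertex 3.388 2.405 0.366
endloop
endfacet
facet normal -0.294 0.834 0.468
outer loop
vertex 3.115 3.18 0.801
vertex 4.114 3.401 1.035
vertex 3.192 3.634 0.04
endloop
endfacet
facet normal 0.087 0.511 -0.855
outer loop
vertex 4.192 3.855 0.274
vertex 4.465 3.08 -0.161
vertex 3.192 3.634 0.04
endloop
endfacet
facet normal -0.294 0.834 0.467
outer loop
vertex 3.192 3.634 0.04
vertex 4.114 3.401 1.035
vertex 4.192 3.855 0.274
endloop
endfacet
facet normal 0.952 0.211 0.222
outer loop
vertex 4.192 3.855 0.274
vertex 4.388 2.626 0.6
vertex 4.465 3.08 -0.161
endloop
endfacet
facet normal 0.952 0.211 0.223
outer loop
vertex 4.114 3.401 1.035
vertex 4.388 2.626 0.6
vertex 4.192 3.855 0.274
endloop
endfacet
facet normal -0.280 -0.423 -0.862
outer loop
vertex 4.446 -3.21 -1.235
vertex 3.488 -3.315 -0.872
vertex 3.944 -1.3 -2.008
endloop
endfacet
facet normal 0.930 0.102 -0.353
outer loop
vertex 4.432 -0.565 -0.508
vertex 4.446 -3.21 -1.235
vertex 3.944 -1.3 -2.008
endloop
endfacet
facet normal -0.280 -0.423 -0.862
outer loop
vertex 3.944 -1.3 -2.008
vertex 3.488 -3.315 -0.872
vertex 2.986 -1.406 -1.645
endloop
endfacet
facet normal -0.238 0.901 -0.364
outer loop
vertex 2.986 -1.406 -1.645
vertex 4.432 -0.565 -0.508
vertex 3.944 -1.3 -2.008
endloop
endfacet
facet normal 0.237 -0.901 0.364
outer loop
vertex 4.446 -3.21 -1.235
vertex 3.976 -2.58 0.628
vertex 3.488 -3.315 -0.872
endloop
endfacet
facet normal 0.930 0.102 -0.353
outer loop
vertex 4.934 -2.474 0.265
vertex 4.446 -3.21 -1.235
vertex 4.432 -0.565 -0.508
endloop
endfacet
facet normal 0.238 -0.900 0.364
outer loop
vertex 4.934 -2.474 0.265
vertex 3.976 -2.58 0.628
vertex 4.446 -3.21 -1.235
endloop
endfacet
facet normal -0.930 -0.102 0.353
outer loop
vertex 3.488 -3.315 -0.872
vertex 3.976 -2.58 0.628
vertex 2.986 -1.406 -1.645
endloop
endfacet
facet normal -0.237 0.900 -0.365
outer loop
vertex 3.474 -0.67 -0.145
vertex 4.432 -0.565 -0.508
vertex 2.986 -1.406 -1.645
endloop
endfacet
facet normal -0.930 -0.102 0.353
outer loop
vertex 2.986 -1.406 -1.645
vertex 3.976 -2.58 0.628
vertex 3.474 -0.67 -0.145
endloop
endfacet
facet normal 0.280 0.423 0.862
outer loop
vertex 3.474 -0.67 -0.145
vertex 4.934 -2.474 0.265
vertex 4.432 -0.565 -0.508
endloop
endfacet
facet normal 0.280 0.422 0.862
outer loop
vertex 3.976 -2.58 0.628
vertex 4.934 -2.474 0.265
vertex 3.474 -0.67 -0.145
endloop
endfacet

endsolid


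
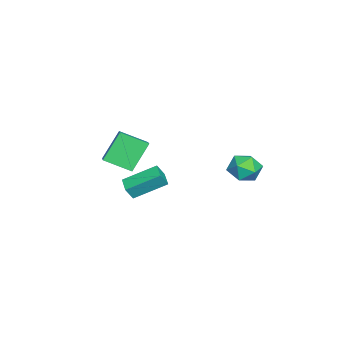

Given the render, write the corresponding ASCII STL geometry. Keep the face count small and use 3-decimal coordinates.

solid 
facet normal 0.240 0.946 -0.219
outer loop
vertex 0.5 3.561 -2.668
vertex 0.029 3.858 -1.903
vertex 0.947 3.64 -1.837
endloop
endfacet
facet normal 0.744 0.495 -0.448
outer loop
vertex 0.5 3.561 -2.668
vertex 0.947 3.64 -1.837
vertex 1.11 2.892 -2.394
endloop
endfacet
facet normal 0.440 0.034 -0.897
outer loop
vertex 0.5 3.561 -2.668
vertex 1.11 2.892 -2.394
vertex 0.293 2.648 -2.804
endloop
endfacet
facet normal -0.253 0.198 -0.947
outer loop
vertex 0.5 3.561 -2.668
vertex 0.293 2.648 -2.804
vertex -0.376 3.245 -2.5
endloop
endfacet
facet normal -0.376 0.762 -0.527
outer loop
vertex 0.5 3.561 -2.668
vertex -0.376 3.245 -2.5
vertex 0.029 3.858 -1.903
endloop
endfacet
facet normal 0.985 0.129 0.115
outer loop
vertex 1.11 2.892 -2.394
vertex 0.947 3.64 -1.837
vertex 1.016 2.775 -1.46
endloop
endfacet
facet normal 0.169 0.857 0.486
outer loop
vertex 0.947 3.64 -1.837
vertex 0.029 3.858 -1.903
vertex 0.347 3.372 -1.156
endloop
endfacet
facet normal -0.828 0.560 -0.013
outer loop
vertex 0.029 3.858 -1.903
vertex -0.376 3.245 -2.5
vertex -0.47 3.128 -1.566
endloop
endfacet
facet normal -0.629 -0.352 -0.693
outer loop
vertex -0.376 3.245 -2.5
vertex 0.293 2.648 -2.804
vertex -0.307 2.38 -2.123
endloop
endfacet
facet normal 0.492 -0.619 -0.612
outer loop
vertex 0.293 2.648 -2.804
vertex 1.11 2.892 -2.394
vertex 0.611 2.162 -2.057
endloop
endfacet
facet normal 0.253 -0.198 0.947
outer loop
vertex 0.14 2.459 -1.292
vertex 1.016 2.775 -1.46
vertex 0.347 3.372 -1.156
endloop
endfacet
facet normal -0.440 -0.034 0.897
outer loop
vertex 0.14 2.459 -1.292
vertex 0.347 3.372 -1.156
vertex -0.47 3.128 -1.566
endloop
endfacet
facet normal -0.744 -0.495 0.448
outer loop
vertex 0.14 2.459 -1.292
vertex -0.47 3.128 -1.566
vertex -0.307 2.38 -2.123
endloop
endfacet
facet normal -0.240 -0.946 0.219
outer loop
vertex 0.14 2.459 -1.292
vertex -0.307 2.38 -2.123
vertex 0.611 2.162 -2.057
endloop
endfacet
facet normal 0.376 -0.762 0.527
outer loop
vertex 0.14 2.459 -1.292
vertex 0.611 2.162 -2.057
vertex 1.016 2.775 -1.46
endloop
endfacet
facet normal 0.629 0.352 0.693
outer loop
vertex 0.347 3.372 -1.156
vertex 1.016 2.775 -1.46
vertex 0.947 3.64 -1.837
endloop
endfacet
facet normal -0.492 0.619 0.612
outer loop
vertex -0.47 3.128 -1.566
vertex 0.347 3.372 -1.156
vertex 0.029 3.858 -1.903
endloop
endfacet
facet normal -0.985 -0.129 -0.115
outer loop
vertex -0.307 2.38 -2.123
vertex -0.47 3.128 -1.566
vertex -0.376 3.245 -2.5
endloop
endfacet
facet normal -0.169 -0.857 -0.486
outer loop
vertex 0.611 2.162 -2.057
vertex -0.307 2.38 -2.123
vertex 0.293 2.648 -2.804
endloop
endfacet
facet normal 0.828 -0.560 0.013
outer loop
vertex 1.016 2.775 -1.46
vertex 0.611 2.162 -2.057
vertex 1.11 2.892 -2.394
endloop
endfacet
facet normal -0.894 -0.409 0.181
outer loop
vertex 2.73 -2.468 -2.133
vertex 2.187 -0.888 -1.25
vertex 2.449 -2.168 -2.843
endloop
endfacet
facet normal 0.287 -0.836 -0.467
outer loop
vertex 3.273 -1.792 -3.01
vertex 2.73 -2.468 -2.133
vertex 2.449 -2.168 -2.843
endloop
endfacet
facet normal -0.895 -0.408 0.180
outer loop
vertex 2.449 -2.168 -2.843
vertex 2.187 -0.888 -1.25
vertex 1.907 -0.587 -1.96
endloop
endfacet
facet normal -0.342 0.366 -0.865
outer loop
vertex 1.907 -0.587 -1.96
vertex 3.273 -1.792 -3.01
vertex 2.449 -2.168 -2.843
endloop
endfacet
facet normal 0.342 -0.366 0.865
outer loop
vertex 2.73 -2.468 -2.133
vertex 3.011 -0.512 -1.417
vertex 2.187 -0.888 -1.25
endloop
endfacet
facet normal 0.286 -0.836 -0.467
outer loop
vertex 3.553 -2.093 -2.3
vertex 2.73 -2.468 -2.133
vertex 3.273 -1.792 -3.01
endloop
endfacet
facet normal 0.342 -0.366 0.865
outer loop
vertex 3.553 -2.093 -2.3
vertex 3.011 -0.512 -1.417
vertex 2.73 -2.468 -2.133
endloop
endfacet
facet normal -0.287 0.836 0.468
outer loop
vertex 2.187 -0.888 -1.25
vertex 3.011 -0.512 -1.417
vertex 1.907 -0.587 -1.96
endloop
endfacet
facet normal -0.342 0.366 -0.865
outer loop
vertex 2.73 -0.212 -2.127
vertex 3.273 -1.792 -3.01
vertex 1.907 -0.587 -1.96
endloop
endfacet
facet normal -0.286 0.837 0.467
outer loop
vertex 1.907 -0.587 -1.96
vertex 3.011 -0.512 -1.417
vertex 2.73 -0.212 -2.127
endloop
endfacet
facet normal 0.895 0.408 -0.180
outer loop
vertex 2.73 -0.212 -2.127
vertex 3.553 -2.093 -2.3
vertex 3.273 -1.792 -3.01
endloop
endfacet
facet normal 0.895 0.408 -0.182
outer loop
vertex 3.011 -0.512 -1.417
vertex 3.553 -2.093 -2.3
vertex 2.73 -0.212 -2.127
endloop
endfacet
facet normal -0.501 0.334 0.798
outer loop
vertex 0.001 -3.263 -0.468
vertex -0.118 -1.828 -1.143
vertex -1.008 -3.581 -0.968
endloop
endfacet
facet normal 0.074 -0.903 0.424
outer loop
vertex -0.062 -4.212 -2.477
vertex 0.001 -3.263 -0.468
vertex -1.008 -3.581 -0.968
endloop
endfacet
facet normal -0.500 0.334 0.799
outer loop
vertex -1.008 -3.581 -0.968
vertex -0.118 -1.828 -1.143
vertex -1.127 -2.146 -1.642
endloop
endfacet
facet normal -0.862 -0.272 -0.427
outer loop
vertex -1.127 -2.146 -1.642
vertex -0.062 -4.212 -2.477
vertex -1.008 -3.581 -0.968
endloop
endfacet
facet normal 0.862 0.272 0.427
outer loop
vertex 0.001 -3.263 -0.468
vertex 0.828 -2.459 -2.652
vertex -0.118 -1.828 -1.143
endloop
endfacet
facet normal 0.075 -0.903 0.424
outer loop
vertex 0.947 -3.894 -1.978
vertex 0.001 -3.263 -0.468
vertex -0.062 -4.212 -2.477
endloop
endfacet
facet normal 0.863 0.272 0.427
outer loop
vertex 0.947 -3.894 -1.978
vertex 0.828 -2.459 -2.652
vertex 0.001 -3.263 -0.468
endloop
endfacet
facet normal -0.075 0.902 -0.424
outer loop
vertex -0.118 -1.828 -1.143
vertex 0.828 -2.459 -2.652
vertex -1.127 -2.146 -1.642
endloop
endfacet
facet normal -0.863 -0.272 -0.427
outer loop
vertex -0.181 -2.777 -3.152
vertex -0.062 -4.212 -2.477
vertex -1.127 -2.146 -1.642
endloop
endfacet
facet normal -0.074 0.903 -0.424
outer loop
vertex -1.127 -2.146 -1.642
vertex 0.828 -2.459 -2.652
vertex -0.181 -2.777 -3.152
endloop
endfacet
facet normal 0.500 -0.334 -0.799
outer loop
vertex -0.181 -2.777 -3.152
vertex 0.947 -3.894 -1.978
vertex -0.062 -4.212 -2.477
endloop
endfacet
facet normal 0.501 -0.334 -0.799
outer loop
vertex 0.828 -2.459 -2.652
vertex 0.947 -3.894 -1.978
vertex -0.181 -2.777 -3.152
endloop
endfacet

endsolid


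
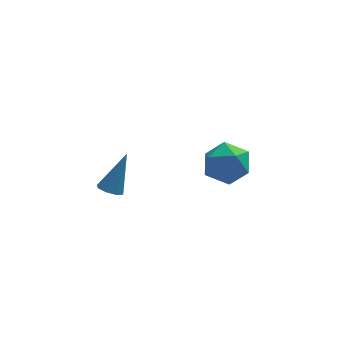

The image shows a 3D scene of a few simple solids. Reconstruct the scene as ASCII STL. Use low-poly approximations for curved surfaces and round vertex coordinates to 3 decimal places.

solid 
facet normal -0.394 -0.336 -0.855
outer loop
vertex -2.99 -2.867 -0.023
vertex -3.486 -3.01 0.262
vertex -3.289 -2.529 -0.018
endloop
endfacet
facet normal 0.719 0.640 -0.270
outer loop
vertex -2.99 -2.867 -0.023
vertex -3.289 -2.529 -0.018
vertex -2.714 -2.35 1.938
endloop
endfacet
facet normal -0.394 -0.337 -0.855
outer loop
vertex -3.289 -2.529 -0.018
vertex -3.486 -3.01 0.262
vertex -3.704 -2.473 0.151
endloop
endfacet
facet normal 0.086 0.990 -0.116
outer loop
vertex -3.289 -2.529 -0.018
vertex -3.704 -2.473 0.151
vertex -2.714 -2.35 1.938
endloop
endfacet
facet normal -0.394 -0.337 -0.855
outer loop
vertex -3.704 -2.473 0.151
vertex -3.486 -3.01 0.262
vertex -3.991 -2.732 0.385
endloop
endfacet
facet normal -0.535 0.810 0.241
outer loop
vertex -3.704 -2.473 0.151
vertex -3.991 -2.732 0.385
vertex -2.714 -2.35 1.938
endloop
endfacet
facet normal -0.394 -0.337 -0.855
outer loop
vertex -3.991 -2.732 0.385
vertex -3.486 -3.01 0.262
vertex -3.982 -3.153 0.547
endloop
endfacet
facet normal -0.780 0.210 0.590
outer loop
vertex -3.991 -2.732 0.385
vertex -3.982 -3.153 0.547
vertex -2.714 -2.35 1.938
endloop
endfacet
facet normal -0.394 -0.337 -0.855
outer loop
vertex -3.982 -3.153 0.547
vertex -3.486 -3.01 0.262
vertex -3.682 -3.491 0.542
endloop
endfacet
facet normal -0.507 -0.461 0.728
outer loop
vertex -3.982 -3.153 0.547
vertex -3.682 -3.491 0.542
vertex -2.714 -2.35 1.938
endloop
endfacet
facet normal -0.394 -0.337 -0.855
outer loop
vertex -3.682 -3.491 0.542
vertex -3.486 -3.01 0.262
vertex -3.267 -3.547 0.373
endloop
endfacet
facet normal 0.125 -0.809 0.575
outer loop
vertex -3.682 -3.491 0.542
vertex -3.267 -3.547 0.373
vertex -2.714 -2.35 1.938
endloop
endfacet
facet normal -0.393 -0.337 -0.855
outer loop
vertex -3.267 -3.547 0.373
vertex -3.486 -3.01 0.262
vertex -2.98 -3.288 0.139
endloop
endfacet
facet normal 0.746 -0.630 0.218
outer loop
vertex -3.267 -3.547 0.373
vertex -2.98 -3.288 0.139
vertex -2.714 -2.35 1.938
endloop
endfacet
facet normal -0.394 -0.338 -0.855
outer loop
vertex -2.98 -3.288 0.139
vertex -3.486 -3.01 0.262
vertex -2.99 -2.867 -0.023
endloop
endfacet
facet normal 0.991 -0.027 -0.132
outer loop
vertex -2.98 -3.288 0.139
vertex -2.99 -2.867 -0.023
vertex -2.714 -2.35 1.938
endloop
endfacet
facet normal -0.786 0.393 -0.478
outer loop
vertex 1.84 2.857 -3.904
vertex 1.121 1.994 -3.43
vertex 1.285 3.046 -2.835
endloop
endfacet
facet normal -0.306 0.897 -0.318
outer loop
vertex 1.84 2.857 -3.904
vertex 1.285 3.046 -2.835
vertex 2.446 3.388 -2.989
endloop
endfacet
facet normal 0.312 0.717 -0.623
outer loop
vertex 1.84 2.857 -3.904
vertex 2.446 3.388 -2.989
vertex 2.998 2.548 -3.679
endloop
endfacet
facet normal 0.216 0.102 -0.971
outer loop
vertex 1.84 2.857 -3.904
vertex 2.998 2.548 -3.679
vertex 2.179 1.686 -3.952
endloop
endfacet
facet normal -0.463 -0.098 -0.881
outer loop
vertex 1.84 2.857 -3.904
vertex 2.179 1.686 -3.952
vertex 1.121 1.994 -3.43
endloop
endfacet
facet normal -0.212 0.896 0.389
outer loop
vertex 2.446 3.388 -2.989
vertex 1.285 3.046 -2.835
vertex 2.101 2.854 -1.948
endloop
endfacet
facet normal -0.988 0.080 0.132
outer loop
vertex 1.285 3.046 -2.835
vertex 1.121 1.994 -3.43
vertex 1.282 1.992 -2.221
endloop
endfacet
facet normal -0.465 -0.715 -0.521
outer loop
vertex 1.121 1.994 -3.43
vertex 2.179 1.686 -3.952
vertex 1.834 1.152 -2.911
endloop
endfacet
facet normal 0.634 -0.391 -0.668
outer loop
vertex 2.179 1.686 -3.952
vertex 2.998 2.548 -3.679
vertex 2.995 1.494 -3.065
endloop
endfacet
facet normal 0.790 0.605 -0.104
outer loop
vertex 2.998 2.548 -3.679
vertex 2.446 3.388 -2.989
vertex 3.159 2.546 -2.47
endloop
endfacet
facet normal -0.216 -0.102 0.971
outer loop
vertex 2.44 1.683 -1.996
vertex 2.101 2.854 -1.948
vertex 1.282 1.992 -2.221
endloop
endfacet
facet normal -0.312 -0.717 0.623
outer loop
vertex 2.44 1.683 -1.996
vertex 1.282 1.992 -2.221
vertex 1.834 1.152 -2.911
endloop
endfacet
facet normal 0.306 -0.897 0.318
outer loop
vertex 2.44 1.683 -1.996
vertex 1.834 1.152 -2.911
vertex 2.995 1.494 -3.065
endloop
endfacet
facet normal 0.786 -0.393 0.478
outer loop
vertex 2.44 1.683 -1.996
vertex 2.995 1.494 -3.065
vertex 3.159 2.546 -2.47
endloop
endfacet
facet normal 0.463 0.098 0.881
outer loop
vertex 2.44 1.683 -1.996
vertex 3.159 2.546 -2.47
vertex 2.101 2.854 -1.948
endloop
endfacet
facet normal -0.634 0.391 0.668
outer loop
vertex 1.282 1.992 -2.221
vertex 2.101 2.854 -1.948
vertex 1.285 3.046 -2.835
endloop
endfacet
facet normal -0.790 -0.605 0.104
outer loop
vertex 1.834 1.152 -2.911
vertex 1.282 1.992 -2.221
vertex 1.121 1.994 -3.43
endloop
endfacet
facet normal 0.212 -0.896 -0.389
outer loop
vertex 2.995 1.494 -3.065
vertex 1.834 1.152 -2.911
vertex 2.179 1.686 -3.952
endloop
endfacet
facet normal 0.988 -0.080 -0.132
outer loop
vertex 3.159 2.546 -2.47
vertex 2.995 1.494 -3.065
vertex 2.998 2.548 -3.679
endloop
endfacet
facet normal 0.465 0.715 0.521
outer loop
vertex 2.101 2.854 -1.948
vertex 3.159 2.546 -2.47
vertex 2.446 3.388 -2.989
endloop
endfacet

endsolid


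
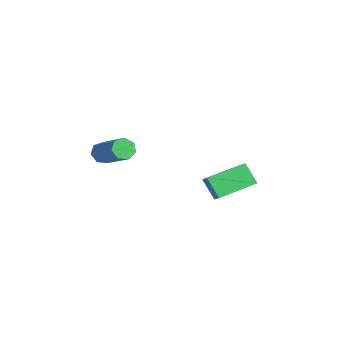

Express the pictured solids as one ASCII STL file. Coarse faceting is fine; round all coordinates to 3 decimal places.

solid 
facet normal -0.807 -0.310 -0.502
outer loop
vertex -3.49 -3.375 -1.745
vertex -3.846 -3.041 -1.379
vertex -3.581 -2.879 -1.905
endloop
endfacet
facet normal 0.564 -0.158 -0.810
outer loop
vertex -3.49 -3.375 -1.745
vertex -3.581 -2.879 -1.905
vertex -1.819 -2.733 -0.706
endloop
endfacet
facet normal 0.564 -0.158 -0.810
outer loop
vertex -1.819 -2.733 -0.706
vertex -3.581 -2.879 -1.905
vertex -1.91 -2.237 -0.866
endloop
endfacet
facet normal 0.808 0.310 0.502
outer loop
vertex -1.819 -2.733 -0.706
vertex -1.91 -2.237 -0.866
vertex -2.174 -2.399 -0.341
endloop
endfacet
facet normal -0.807 -0.311 -0.502
outer loop
vertex -3.581 -2.879 -1.905
vertex -3.846 -3.041 -1.379
vertex -3.872 -2.505 -1.669
endloop
endfacet
facet normal 0.216 0.636 -0.741
outer loop
vertex -3.581 -2.879 -1.905
vertex -3.872 -2.505 -1.669
vertex -1.91 -2.237 -0.866
endloop
endfacet
facet normal 0.217 0.635 -0.742
outer loop
vertex -1.91 -2.237 -0.866
vertex -3.872 -2.505 -1.669
vertex -2.201 -1.862 -0.63
endloop
endfacet
facet normal 0.807 0.311 0.502
outer loop
vertex -1.91 -2.237 -0.866
vertex -2.201 -1.862 -0.63
vertex -2.174 -2.399 -0.341
endloop
endfacet
facet normal -0.807 -0.311 -0.502
outer loop
vertex -3.872 -2.505 -1.669
vertex -3.846 -3.041 -1.379
vertex -4.143 -2.535 -1.215
endloop
endfacet
facet normal -0.295 0.949 -0.113
outer loop
vertex -3.872 -2.505 -1.669
vertex -4.143 -2.535 -1.215
vertex -2.201 -1.862 -0.63
endloop
endfacet
facet normal -0.295 0.949 -0.113
outer loop
vertex -2.201 -1.862 -0.63
vertex -4.143 -2.535 -1.215
vertex -2.472 -1.892 -0.176
endloop
endfacet
facet normal 0.807 0.311 0.502
outer loop
vertex -2.201 -1.862 -0.63
vertex -2.472 -1.892 -0.176
vertex -2.174 -2.399 -0.341
endloop
endfacet
facet normal -0.807 -0.311 -0.502
outer loop
vertex -4.143 -2.535 -1.215
vertex -3.846 -3.041 -1.379
vertex -4.19 -2.946 -0.885
endloop
endfacet
facet normal -0.584 0.548 0.599
outer loop
vertex -4.143 -2.535 -1.215
vertex -4.19 -2.946 -0.885
vertex -2.472 -1.892 -0.176
endloop
endfacet
facet normal -0.584 0.548 0.599
outer loop
vertex -2.472 -1.892 -0.176
vertex -4.19 -2.946 -0.885
vertex -2.519 -2.303 0.154
endloop
endfacet
facet normal 0.807 0.311 0.502
outer loop
vertex -2.472 -1.892 -0.176
vertex -2.519 -2.303 0.154
vertex -2.174 -2.399 -0.341
endloop
endfacet
facet normal -0.807 -0.311 -0.502
outer loop
vertex -4.19 -2.946 -0.885
vertex -3.846 -3.041 -1.379
vertex -3.978 -3.429 -0.927
endloop
endfacet
facet normal -0.433 -0.265 0.861
outer loop
vertex -4.19 -2.946 -0.885
vertex -3.978 -3.429 -0.927
vertex -2.519 -2.303 0.154
endloop
endfacet
facet normal -0.433 -0.266 0.861
outer loop
vertex -2.519 -2.303 0.154
vertex -3.978 -3.429 -0.927
vertex -2.306 -2.786 0.112
endloop
endfacet
facet normal 0.807 0.312 0.502
outer loop
vertex -2.519 -2.303 0.154
vertex -2.306 -2.786 0.112
vertex -2.174 -2.399 -0.341
endloop
endfacet
facet normal -0.807 -0.311 -0.502
outer loop
vertex -3.978 -3.429 -0.927
vertex -3.846 -3.041 -1.379
vertex -3.666 -3.62 -1.31
endloop
endfacet
facet normal 0.044 -0.879 0.474
outer loop
vertex -3.978 -3.429 -0.927
vertex -3.666 -3.62 -1.31
vertex -2.306 -2.786 0.112
endloop
endfacet
facet normal 0.042 -0.879 0.475
outer loop
vertex -2.306 -2.786 0.112
vertex -3.666 -3.62 -1.31
vertex -1.995 -2.978 -0.271
endloop
endfacet
facet normal 0.808 0.310 0.501
outer loop
vertex -2.306 -2.786 0.112
vertex -1.995 -2.978 -0.271
vertex -2.174 -2.399 -0.341
endloop
endfacet
facet normal -0.807 -0.311 -0.502
outer loop
vertex -3.666 -3.62 -1.31
vertex -3.846 -3.041 -1.379
vertex -3.49 -3.375 -1.745
endloop
endfacet
facet normal 0.487 -0.830 -0.271
outer loop
vertex -3.666 -3.62 -1.31
vertex -3.49 -3.375 -1.745
vertex -1.995 -2.978 -0.271
endloop
endfacet
facet normal 0.487 -0.830 -0.271
outer loop
vertex -1.995 -2.978 -0.271
vertex -3.49 -3.375 -1.745
vertex -1.819 -2.733 -0.706
endloop
endfacet
facet normal 0.808 0.310 0.502
outer loop
vertex -1.995 -2.978 -0.271
vertex -1.819 -2.733 -0.706
vertex -2.174 -2.399 -0.341
endloop
endfacet
facet normal -0.510 -0.333 0.793
outer loop
vertex -3.179 1.541 -3.154
vertex -3.645 3.413 -2.667
vertex -3.874 1.49 -3.623
endloop
endfacet
facet normal 0.234 -0.941 -0.245
outer loop
vertex -3.235 1.907 -4.613
vertex -3.179 1.541 -3.154
vertex -3.874 1.49 -3.623
endloop
endfacet
facet normal -0.511 -0.333 0.792
outer loop
vertex -3.874 1.49 -3.623
vertex -3.645 3.413 -2.667
vertex -4.339 3.363 -3.136
endloop
endfacet
facet normal -0.827 -0.060 -0.559
outer loop
vertex -4.339 3.363 -3.136
vertex -3.235 1.907 -4.613
vertex -3.874 1.49 -3.623
endloop
endfacet
facet normal 0.827 0.060 0.559
outer loop
vertex -3.179 1.541 -3.154
vertex -3.006 3.83 -3.657
vertex -3.645 3.413 -2.667
endloop
endfacet
facet normal 0.233 -0.941 -0.245
outer loop
vertex -2.541 1.957 -4.144
vertex -3.179 1.541 -3.154
vertex -3.235 1.907 -4.613
endloop
endfacet
facet normal 0.827 0.060 0.558
outer loop
vertex -2.541 1.957 -4.144
vertex -3.006 3.83 -3.657
vertex -3.179 1.541 -3.154
endloop
endfacet
facet normal -0.234 0.941 0.245
outer loop
vertex -3.645 3.413 -2.667
vertex -3.006 3.83 -3.657
vertex -4.339 3.363 -3.136
endloop
endfacet
facet normal -0.827 -0.061 -0.559
outer loop
vertex -3.701 3.779 -4.126
vertex -3.235 1.907 -4.613
vertex -4.339 3.363 -3.136
endloop
endfacet
facet normal -0.234 0.941 0.245
outer loop
vertex -4.339 3.363 -3.136
vertex -3.006 3.83 -3.657
vertex -3.701 3.779 -4.126
endloop
endfacet
facet normal 0.511 0.333 -0.792
outer loop
vertex -3.701 3.779 -4.126
vertex -2.541 1.957 -4.144
vertex -3.235 1.907 -4.613
endloop
endfacet
facet normal 0.511 0.333 -0.793
outer loop
vertex -3.006 3.83 -3.657
vertex -2.541 1.957 -4.144
vertex -3.701 3.779 -4.126
endloop
endfacet

endsolid


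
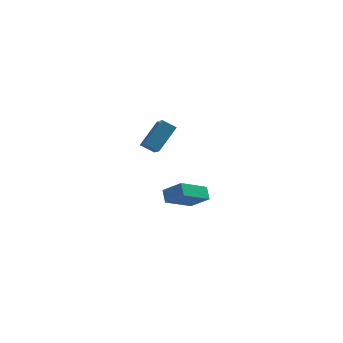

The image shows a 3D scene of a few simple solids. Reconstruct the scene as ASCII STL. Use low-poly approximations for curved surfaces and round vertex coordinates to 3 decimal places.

solid 
facet normal -0.743 -0.372 0.556
outer loop
vertex -1.354 -2.335 -1.929
vertex -2.263 -1.833 -2.807
vertex -1.325 -3.042 -2.363
endloop
endfacet
facet normal 0.669 -0.369 0.646
outer loop
vertex 0.183 -2.287 -3.493
vertex -1.354 -2.335 -1.929
vertex -1.325 -3.042 -2.363
endloop
endfacet
facet normal -0.743 -0.372 0.556
outer loop
vertex -1.325 -3.042 -2.363
vertex -2.263 -1.833 -2.807
vertex -2.234 -2.54 -3.241
endloop
endfacet
facet normal 0.035 -0.852 -0.523
outer loop
vertex -2.234 -2.54 -3.241
vertex 0.183 -2.287 -3.493
vertex -1.325 -3.042 -2.363
endloop
endfacet
facet normal -0.035 0.852 0.523
outer loop
vertex -1.354 -2.335 -1.929
vertex -0.755 -1.078 -3.937
vertex -2.263 -1.833 -2.807
endloop
endfacet
facet normal 0.669 -0.369 0.646
outer loop
vertex 0.154 -1.58 -3.059
vertex -1.354 -2.335 -1.929
vertex 0.183 -2.287 -3.493
endloop
endfacet
facet normal -0.035 0.852 0.523
outer loop
vertex 0.154 -1.58 -3.059
vertex -0.755 -1.078 -3.937
vertex -1.354 -2.335 -1.929
endloop
endfacet
facet normal -0.669 0.369 -0.646
outer loop
vertex -2.263 -1.833 -2.807
vertex -0.755 -1.078 -3.937
vertex -2.234 -2.54 -3.241
endloop
endfacet
facet normal 0.035 -0.852 -0.523
outer loop
vertex -0.726 -1.785 -4.371
vertex 0.183 -2.287 -3.493
vertex -2.234 -2.54 -3.241
endloop
endfacet
facet normal -0.669 0.369 -0.646
outer loop
vertex -2.234 -2.54 -3.241
vertex -0.755 -1.078 -3.937
vertex -0.726 -1.785 -4.371
endloop
endfacet
facet normal 0.743 0.372 -0.556
outer loop
vertex -0.726 -1.785 -4.371
vertex 0.154 -1.58 -3.059
vertex 0.183 -2.287 -3.493
endloop
endfacet
facet normal 0.743 0.372 -0.556
outer loop
vertex -0.755 -1.078 -3.937
vertex 0.154 -1.58 -3.059
vertex -0.726 -1.785 -4.371
endloop
endfacet
facet normal -0.601 -0.527 -0.601
outer loop
vertex -2.89 -4.949 2.888
vertex -3.585 -4.628 3.302
vertex -2.943 -3.593 1.751
endloop
endfacet
facet normal 0.799 -0.368 -0.476
outer loop
vertex -1.915 -2.692 2.778
vertex -2.89 -4.949 2.888
vertex -2.943 -3.593 1.751
endloop
endfacet
facet normal -0.601 -0.528 -0.601
outer loop
vertex -2.943 -3.593 1.751
vertex -3.585 -4.628 3.302
vertex -3.638 -3.273 2.165
endloop
endfacet
facet normal -0.030 0.766 -0.642
outer loop
vertex -3.638 -3.273 2.165
vertex -1.915 -2.692 2.778
vertex -2.943 -3.593 1.751
endloop
endfacet
facet normal 0.029 -0.766 0.643
outer loop
vertex -2.89 -4.949 2.888
vertex -2.557 -3.727 4.329
vertex -3.585 -4.628 3.302
endloop
endfacet
facet normal 0.799 -0.368 -0.476
outer loop
vertex -1.862 -4.047 3.915
vertex -2.89 -4.949 2.888
vertex -1.915 -2.692 2.778
endloop
endfacet
facet normal 0.030 -0.766 0.642
outer loop
vertex -1.862 -4.047 3.915
vertex -2.557 -3.727 4.329
vertex -2.89 -4.949 2.888
endloop
endfacet
facet normal -0.799 0.368 0.476
outer loop
vertex -3.585 -4.628 3.302
vertex -2.557 -3.727 4.329
vertex -3.638 -3.273 2.165
endloop
endfacet
facet normal -0.029 0.765 -0.643
outer loop
vertex -2.61 -2.371 3.192
vertex -1.915 -2.692 2.778
vertex -3.638 -3.273 2.165
endloop
endfacet
facet normal -0.799 0.368 0.476
outer loop
vertex -3.638 -3.273 2.165
vertex -2.557 -3.727 4.329
vertex -2.61 -2.371 3.192
endloop
endfacet
facet normal 0.601 0.527 0.600
outer loop
vertex -2.61 -2.371 3.192
vertex -1.862 -4.047 3.915
vertex -1.915 -2.692 2.778
endloop
endfacet
facet normal 0.601 0.527 0.601
outer loop
vertex -2.557 -3.727 4.329
vertex -1.862 -4.047 3.915
vertex -2.61 -2.371 3.192
endloop
endfacet

endsolid


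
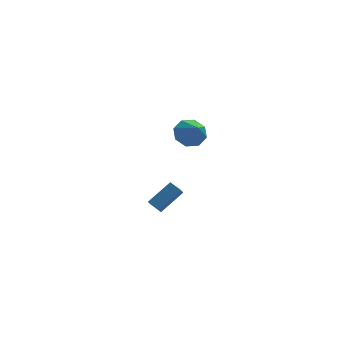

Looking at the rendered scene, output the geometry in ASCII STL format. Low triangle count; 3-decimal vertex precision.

solid 
facet normal -0.179 0.708 -0.683
outer loop
vertex 3.989 -2.588 2.858
vertex 3.104 -2.472 3.211
vertex 3.963 -2.082 3.39
endloop
endfacet
facet normal 0.939 -0.224 0.259
outer loop
vertex 3.989 -2.588 2.858
vertex 3.963 -2.082 3.39
vertex 3.376 -3.548 4.249
endloop
endfacet
facet normal -0.179 0.708 -0.683
outer loop
vertex 3.963 -2.082 3.39
vertex 3.104 -2.472 3.211
vertex 3.434 -1.804 3.817
endloop
endfacet
facet normal 0.669 0.158 0.726
outer loop
vertex 3.963 -2.082 3.39
vertex 3.434 -1.804 3.817
vertex 3.376 -3.548 4.249
endloop
endfacet
facet normal -0.179 0.708 -0.683
outer loop
vertex 3.434 -1.804 3.817
vertex 3.104 -2.472 3.211
vertex 2.711 -1.917 3.889
endloop
endfacet
facet normal 0.059 0.238 0.969
outer loop
vertex 3.434 -1.804 3.817
vertex 2.711 -1.917 3.889
vertex 3.376 -3.548 4.249
endloop
endfacet
facet normal -0.179 0.708 -0.683
outer loop
vertex 2.711 -1.917 3.889
vertex 3.104 -2.472 3.211
vertex 2.219 -2.355 3.564
endloop
endfacet
facet normal -0.532 -0.030 0.846
outer loop
vertex 2.711 -1.917 3.889
vertex 2.219 -2.355 3.564
vertex 3.376 -3.548 4.249
endloop
endfacet
facet normal -0.179 0.708 -0.683
outer loop
vertex 2.219 -2.355 3.564
vertex 3.104 -2.472 3.211
vertex 2.245 -2.861 3.033
endloop
endfacet
facet normal -0.759 -0.490 0.429
outer loop
vertex 2.219 -2.355 3.564
vertex 2.245 -2.861 3.033
vertex 3.376 -3.548 4.249
endloop
endfacet
facet normal -0.180 0.709 -0.682
outer loop
vertex 2.245 -2.861 3.033
vertex 3.104 -2.472 3.211
vertex 2.774 -3.139 2.605
endloop
endfacet
facet normal -0.489 -0.872 -0.038
outer loop
vertex 2.245 -2.861 3.033
vertex 2.774 -3.139 2.605
vertex 3.376 -3.548 4.249
endloop
endfacet
facet normal -0.179 0.709 -0.683
outer loop
vertex 2.774 -3.139 2.605
vertex 3.104 -2.472 3.211
vertex 3.496 -3.026 2.533
endloop
endfacet
facet normal 0.121 -0.952 -0.281
outer loop
vertex 2.774 -3.139 2.605
vertex 3.496 -3.026 2.533
vertex 3.376 -3.548 4.249
endloop
endfacet
facet normal -0.179 0.708 -0.683
outer loop
vertex 3.496 -3.026 2.533
vertex 3.104 -2.472 3.211
vertex 3.989 -2.588 2.858
endloop
endfacet
facet normal 0.712 -0.684 -0.158
outer loop
vertex 3.496 -3.026 2.533
vertex 3.989 -2.588 2.858
vertex 3.376 -3.548 4.249
endloop
endfacet
facet normal -0.732 -0.339 -0.592
outer loop
vertex 1.629 -0.473 -4.181
vertex 1.105 0.028 -3.82
vertex 1.883 0.363 -4.974
endloop
endfacet
facet normal 0.648 -0.619 -0.445
outer loop
vertex 3.235 0.992 -3.88
vertex 1.629 -0.473 -4.181
vertex 1.883 0.363 -4.974
endloop
endfacet
facet normal -0.731 -0.340 -0.592
outer loop
vertex 1.883 0.363 -4.974
vertex 1.105 0.028 -3.82
vertex 1.358 0.864 -4.613
endloop
endfacet
facet normal 0.214 0.709 -0.672
outer loop
vertex 1.358 0.864 -4.613
vertex 3.235 0.992 -3.88
vertex 1.883 0.363 -4.974
endloop
endfacet
facet normal -0.214 -0.709 0.672
outer loop
vertex 1.629 -0.473 -4.181
vertex 2.457 0.657 -2.726
vertex 1.105 0.028 -3.82
endloop
endfacet
facet normal 0.648 -0.618 -0.445
outer loop
vertex 2.982 0.156 -3.087
vertex 1.629 -0.473 -4.181
vertex 3.235 0.992 -3.88
endloop
endfacet
facet normal -0.214 -0.709 0.672
outer loop
vertex 2.982 0.156 -3.087
vertex 2.457 0.657 -2.726
vertex 1.629 -0.473 -4.181
endloop
endfacet
facet normal -0.648 0.618 0.445
outer loop
vertex 1.105 0.028 -3.82
vertex 2.457 0.657 -2.726
vertex 1.358 0.864 -4.613
endloop
endfacet
facet normal 0.214 0.709 -0.672
outer loop
vertex 2.711 1.493 -3.519
vertex 3.235 0.992 -3.88
vertex 1.358 0.864 -4.613
endloop
endfacet
facet normal -0.647 0.619 0.445
outer loop
vertex 1.358 0.864 -4.613
vertex 2.457 0.657 -2.726
vertex 2.711 1.493 -3.519
endloop
endfacet
facet normal 0.732 0.339 0.591
outer loop
vertex 2.711 1.493 -3.519
vertex 2.982 0.156 -3.087
vertex 3.235 0.992 -3.88
endloop
endfacet
facet normal 0.731 0.339 0.592
outer loop
vertex 2.457 0.657 -2.726
vertex 2.982 0.156 -3.087
vertex 2.711 1.493 -3.519
endloop
endfacet

endsolid
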